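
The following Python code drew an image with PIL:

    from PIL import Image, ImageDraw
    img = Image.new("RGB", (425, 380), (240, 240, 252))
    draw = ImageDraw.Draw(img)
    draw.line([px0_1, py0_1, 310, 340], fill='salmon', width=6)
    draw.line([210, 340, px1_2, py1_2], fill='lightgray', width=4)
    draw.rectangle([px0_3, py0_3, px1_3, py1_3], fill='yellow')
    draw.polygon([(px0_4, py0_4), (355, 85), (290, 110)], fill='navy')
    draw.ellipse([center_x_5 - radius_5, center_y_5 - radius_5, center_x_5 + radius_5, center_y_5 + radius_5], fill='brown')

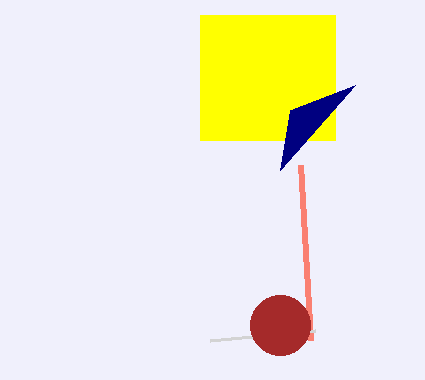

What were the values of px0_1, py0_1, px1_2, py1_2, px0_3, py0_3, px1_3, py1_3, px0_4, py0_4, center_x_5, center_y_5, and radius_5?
px0_1 = 300, py0_1 = 165, px1_2 = 315, py1_2 = 330, px0_3 = 200, py0_3 = 15, px1_3 = 335, py1_3 = 140, px0_4 = 280, py0_4 = 170, center_x_5 = 280, center_y_5 = 325, radius_5 = 30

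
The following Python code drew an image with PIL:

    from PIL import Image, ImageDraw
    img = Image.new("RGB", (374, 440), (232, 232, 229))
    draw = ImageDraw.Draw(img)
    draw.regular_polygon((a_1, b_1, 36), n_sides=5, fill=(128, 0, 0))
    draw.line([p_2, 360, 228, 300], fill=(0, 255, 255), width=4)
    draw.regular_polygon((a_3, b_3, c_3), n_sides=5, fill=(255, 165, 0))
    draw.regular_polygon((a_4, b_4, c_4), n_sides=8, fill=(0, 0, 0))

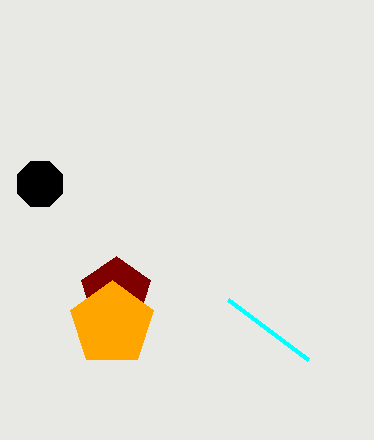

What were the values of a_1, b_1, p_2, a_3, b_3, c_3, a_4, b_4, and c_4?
a_1 = 116; b_1 = 292; p_2 = 308; a_3 = 112; b_3 = 324; c_3 = 44; a_4 = 40; b_4 = 184; c_4 = 24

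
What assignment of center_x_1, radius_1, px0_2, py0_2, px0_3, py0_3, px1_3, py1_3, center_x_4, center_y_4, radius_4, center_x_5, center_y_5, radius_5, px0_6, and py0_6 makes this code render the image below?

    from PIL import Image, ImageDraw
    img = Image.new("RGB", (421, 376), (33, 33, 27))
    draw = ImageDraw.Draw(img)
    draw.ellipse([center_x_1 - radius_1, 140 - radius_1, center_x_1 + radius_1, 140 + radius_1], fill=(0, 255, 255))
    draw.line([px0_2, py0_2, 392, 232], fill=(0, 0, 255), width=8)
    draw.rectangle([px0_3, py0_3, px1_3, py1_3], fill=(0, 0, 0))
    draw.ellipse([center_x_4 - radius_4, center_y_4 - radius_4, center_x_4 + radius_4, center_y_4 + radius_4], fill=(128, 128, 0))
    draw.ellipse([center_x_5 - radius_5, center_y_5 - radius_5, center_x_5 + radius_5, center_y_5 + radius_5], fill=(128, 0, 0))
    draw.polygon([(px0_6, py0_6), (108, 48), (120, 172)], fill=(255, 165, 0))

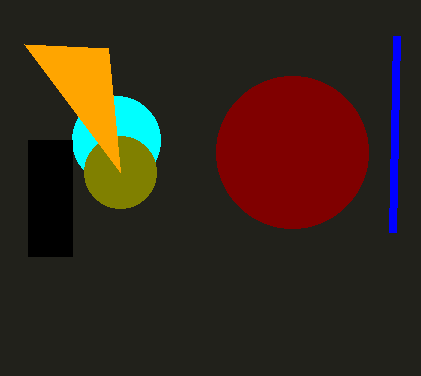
center_x_1 = 116, radius_1 = 44, px0_2 = 396, py0_2 = 36, px0_3 = 28, py0_3 = 140, px1_3 = 72, py1_3 = 256, center_x_4 = 120, center_y_4 = 172, radius_4 = 36, center_x_5 = 292, center_y_5 = 152, radius_5 = 76, px0_6 = 24, py0_6 = 44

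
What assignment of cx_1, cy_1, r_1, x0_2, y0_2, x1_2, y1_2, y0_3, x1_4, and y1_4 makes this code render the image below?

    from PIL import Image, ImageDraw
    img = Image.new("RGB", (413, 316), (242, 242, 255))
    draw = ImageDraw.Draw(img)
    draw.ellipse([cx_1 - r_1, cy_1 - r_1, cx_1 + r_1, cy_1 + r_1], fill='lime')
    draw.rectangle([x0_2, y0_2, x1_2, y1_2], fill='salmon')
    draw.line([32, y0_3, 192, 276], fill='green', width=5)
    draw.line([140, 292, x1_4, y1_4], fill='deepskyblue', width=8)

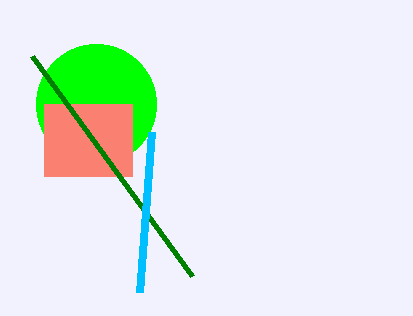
cx_1 = 96
cy_1 = 104
r_1 = 60
x0_2 = 44
y0_2 = 104
x1_2 = 132
y1_2 = 176
y0_3 = 56
x1_4 = 152
y1_4 = 132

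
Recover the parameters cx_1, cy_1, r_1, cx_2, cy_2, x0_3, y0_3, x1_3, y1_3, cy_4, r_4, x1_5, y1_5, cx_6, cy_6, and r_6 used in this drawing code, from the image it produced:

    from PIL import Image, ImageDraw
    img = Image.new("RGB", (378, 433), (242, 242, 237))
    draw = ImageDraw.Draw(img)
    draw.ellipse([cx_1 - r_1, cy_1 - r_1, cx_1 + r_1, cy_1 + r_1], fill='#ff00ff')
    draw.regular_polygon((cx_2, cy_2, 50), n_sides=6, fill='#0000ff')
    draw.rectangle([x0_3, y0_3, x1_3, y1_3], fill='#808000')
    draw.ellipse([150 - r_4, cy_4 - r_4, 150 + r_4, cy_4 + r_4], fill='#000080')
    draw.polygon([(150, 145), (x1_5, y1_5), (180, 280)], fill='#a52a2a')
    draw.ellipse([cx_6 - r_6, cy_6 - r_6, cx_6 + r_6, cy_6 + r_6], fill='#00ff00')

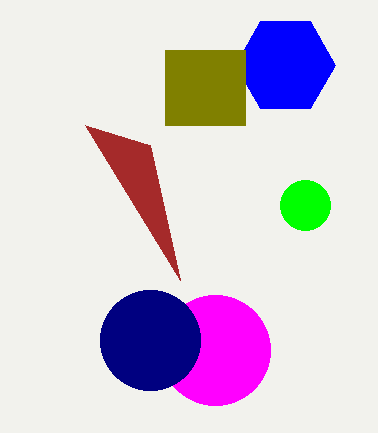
cx_1 = 215; cy_1 = 350; r_1 = 55; cx_2 = 285; cy_2 = 65; x0_3 = 165; y0_3 = 50; x1_3 = 245; y1_3 = 125; cy_4 = 340; r_4 = 50; x1_5 = 85; y1_5 = 125; cx_6 = 305; cy_6 = 205; r_6 = 25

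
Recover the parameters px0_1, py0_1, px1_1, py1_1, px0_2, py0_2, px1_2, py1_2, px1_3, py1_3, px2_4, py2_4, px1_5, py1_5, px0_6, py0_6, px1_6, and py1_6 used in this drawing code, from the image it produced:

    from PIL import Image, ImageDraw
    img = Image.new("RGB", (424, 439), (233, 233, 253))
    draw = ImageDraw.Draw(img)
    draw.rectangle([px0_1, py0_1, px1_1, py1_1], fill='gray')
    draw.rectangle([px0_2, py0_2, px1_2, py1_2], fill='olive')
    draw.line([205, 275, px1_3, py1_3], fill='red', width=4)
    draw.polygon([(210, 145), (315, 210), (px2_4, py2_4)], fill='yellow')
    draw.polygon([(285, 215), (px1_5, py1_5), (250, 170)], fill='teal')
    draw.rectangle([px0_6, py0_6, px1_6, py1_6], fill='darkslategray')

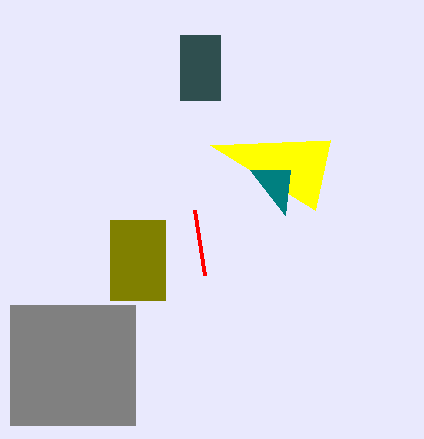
px0_1 = 10, py0_1 = 305, px1_1 = 135, py1_1 = 425, px0_2 = 110, py0_2 = 220, px1_2 = 165, py1_2 = 300, px1_3 = 195, py1_3 = 210, px2_4 = 330, py2_4 = 140, px1_5 = 290, py1_5 = 170, px0_6 = 180, py0_6 = 35, px1_6 = 220, py1_6 = 100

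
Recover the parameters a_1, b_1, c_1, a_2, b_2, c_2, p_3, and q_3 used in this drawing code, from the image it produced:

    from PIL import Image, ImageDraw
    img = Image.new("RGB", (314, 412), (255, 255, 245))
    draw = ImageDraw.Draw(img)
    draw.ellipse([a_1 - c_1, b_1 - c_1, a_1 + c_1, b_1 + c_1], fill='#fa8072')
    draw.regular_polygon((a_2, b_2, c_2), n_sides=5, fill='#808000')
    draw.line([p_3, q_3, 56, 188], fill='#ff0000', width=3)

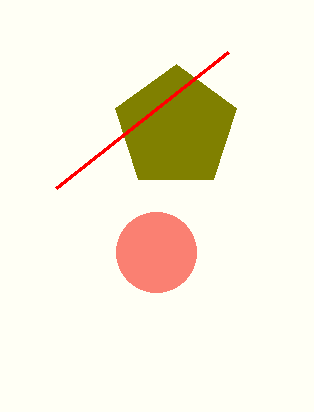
a_1 = 156, b_1 = 252, c_1 = 40, a_2 = 176, b_2 = 128, c_2 = 64, p_3 = 228, q_3 = 52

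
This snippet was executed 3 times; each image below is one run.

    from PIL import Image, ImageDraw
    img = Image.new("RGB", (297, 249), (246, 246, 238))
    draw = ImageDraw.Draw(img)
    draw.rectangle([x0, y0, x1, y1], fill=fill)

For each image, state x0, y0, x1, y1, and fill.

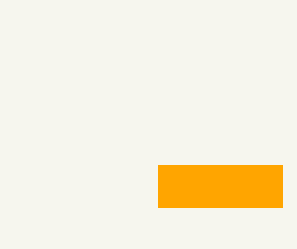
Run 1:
x0 = 158; y0 = 165; x1 = 282; y1 = 207; fill = 'orange'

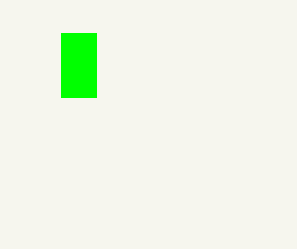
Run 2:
x0 = 61; y0 = 33; x1 = 96; y1 = 97; fill = 'lime'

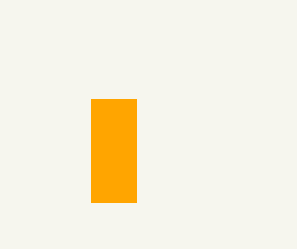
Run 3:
x0 = 91; y0 = 99; x1 = 136; y1 = 202; fill = 'orange'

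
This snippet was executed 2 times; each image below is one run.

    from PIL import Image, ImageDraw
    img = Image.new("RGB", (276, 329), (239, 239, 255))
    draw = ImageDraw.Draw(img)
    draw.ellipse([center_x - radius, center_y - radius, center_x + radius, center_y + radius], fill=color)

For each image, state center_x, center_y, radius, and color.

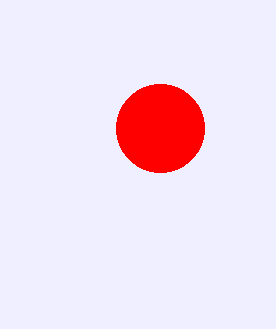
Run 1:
center_x = 160
center_y = 128
radius = 44
color = 'red'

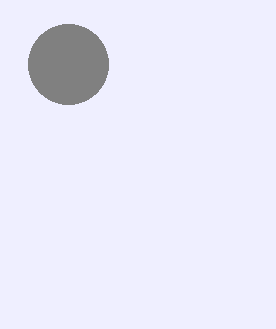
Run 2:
center_x = 68, center_y = 64, radius = 40, color = 'gray'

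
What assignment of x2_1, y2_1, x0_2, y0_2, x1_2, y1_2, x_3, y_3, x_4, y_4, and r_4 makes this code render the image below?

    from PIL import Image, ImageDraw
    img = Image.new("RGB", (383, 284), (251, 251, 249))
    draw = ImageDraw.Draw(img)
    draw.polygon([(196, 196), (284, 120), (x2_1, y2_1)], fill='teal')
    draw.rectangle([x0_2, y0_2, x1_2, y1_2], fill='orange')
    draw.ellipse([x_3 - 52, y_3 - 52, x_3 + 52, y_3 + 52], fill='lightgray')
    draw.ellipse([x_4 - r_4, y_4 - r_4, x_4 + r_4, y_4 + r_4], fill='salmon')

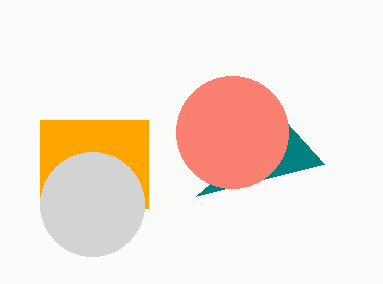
x2_1 = 324; y2_1 = 164; x0_2 = 40; y0_2 = 120; x1_2 = 148; y1_2 = 208; x_3 = 92; y_3 = 204; x_4 = 232; y_4 = 132; r_4 = 56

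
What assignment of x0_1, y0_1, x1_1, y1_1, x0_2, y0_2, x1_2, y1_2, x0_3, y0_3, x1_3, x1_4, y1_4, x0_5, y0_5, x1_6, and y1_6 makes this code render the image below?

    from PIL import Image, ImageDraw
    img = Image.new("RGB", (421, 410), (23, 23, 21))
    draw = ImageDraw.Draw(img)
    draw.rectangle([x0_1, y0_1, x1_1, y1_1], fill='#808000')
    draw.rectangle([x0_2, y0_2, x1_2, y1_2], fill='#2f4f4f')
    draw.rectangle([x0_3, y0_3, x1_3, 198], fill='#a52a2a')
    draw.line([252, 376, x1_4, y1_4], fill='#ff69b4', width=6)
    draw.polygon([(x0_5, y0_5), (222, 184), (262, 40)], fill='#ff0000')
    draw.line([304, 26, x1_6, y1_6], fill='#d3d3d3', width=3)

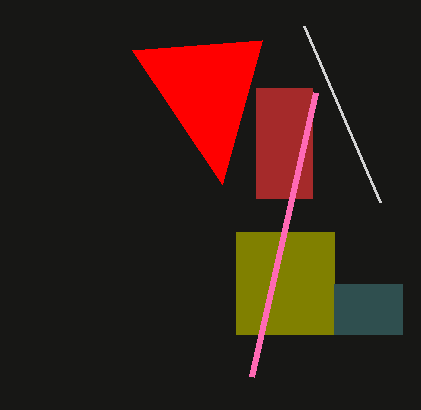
x0_1 = 236
y0_1 = 232
x1_1 = 334
y1_1 = 334
x0_2 = 334
y0_2 = 284
x1_2 = 402
y1_2 = 334
x0_3 = 256
y0_3 = 88
x1_3 = 312
x1_4 = 316
y1_4 = 92
x0_5 = 132
y0_5 = 50
x1_6 = 380
y1_6 = 202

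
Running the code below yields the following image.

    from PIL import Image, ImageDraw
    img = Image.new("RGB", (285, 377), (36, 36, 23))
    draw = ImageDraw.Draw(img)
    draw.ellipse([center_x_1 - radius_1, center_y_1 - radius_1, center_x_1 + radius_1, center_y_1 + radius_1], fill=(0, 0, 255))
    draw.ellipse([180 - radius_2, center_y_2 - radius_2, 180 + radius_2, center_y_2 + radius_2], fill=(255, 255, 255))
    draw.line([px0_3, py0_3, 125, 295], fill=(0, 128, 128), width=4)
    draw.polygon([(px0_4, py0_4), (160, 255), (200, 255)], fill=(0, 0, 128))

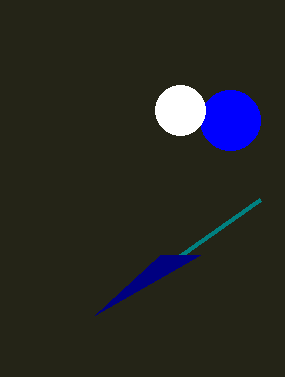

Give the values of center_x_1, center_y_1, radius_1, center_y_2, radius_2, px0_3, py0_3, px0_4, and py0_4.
center_x_1 = 230; center_y_1 = 120; radius_1 = 30; center_y_2 = 110; radius_2 = 25; px0_3 = 260; py0_3 = 200; px0_4 = 95; py0_4 = 315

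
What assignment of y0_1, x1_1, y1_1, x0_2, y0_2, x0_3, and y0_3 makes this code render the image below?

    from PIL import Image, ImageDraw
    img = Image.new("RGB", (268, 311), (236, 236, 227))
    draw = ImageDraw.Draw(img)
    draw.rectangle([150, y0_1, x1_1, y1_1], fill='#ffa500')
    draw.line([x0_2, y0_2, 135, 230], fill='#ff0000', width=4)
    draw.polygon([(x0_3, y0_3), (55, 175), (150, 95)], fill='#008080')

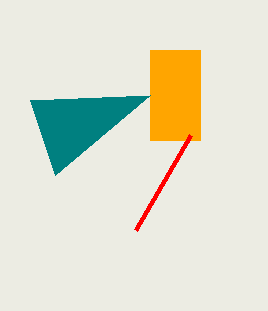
y0_1 = 50
x1_1 = 200
y1_1 = 140
x0_2 = 190
y0_2 = 135
x0_3 = 30
y0_3 = 100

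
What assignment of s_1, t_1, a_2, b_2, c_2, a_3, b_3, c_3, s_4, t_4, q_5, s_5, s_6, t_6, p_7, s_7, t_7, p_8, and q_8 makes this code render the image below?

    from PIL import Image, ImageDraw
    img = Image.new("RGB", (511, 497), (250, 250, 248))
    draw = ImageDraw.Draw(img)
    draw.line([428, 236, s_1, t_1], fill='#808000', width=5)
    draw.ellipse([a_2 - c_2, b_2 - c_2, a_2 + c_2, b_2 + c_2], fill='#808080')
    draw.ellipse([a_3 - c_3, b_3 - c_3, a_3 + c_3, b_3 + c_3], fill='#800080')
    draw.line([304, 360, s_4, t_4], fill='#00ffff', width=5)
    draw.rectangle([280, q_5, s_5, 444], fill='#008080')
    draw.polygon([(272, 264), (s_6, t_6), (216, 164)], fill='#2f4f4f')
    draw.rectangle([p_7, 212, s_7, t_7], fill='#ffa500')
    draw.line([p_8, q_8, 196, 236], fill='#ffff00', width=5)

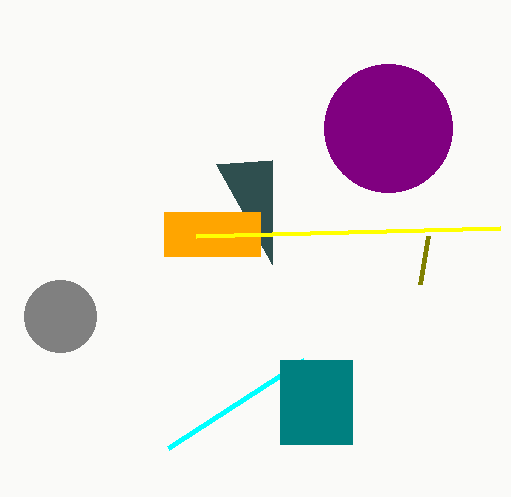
s_1 = 420, t_1 = 284, a_2 = 60, b_2 = 316, c_2 = 36, a_3 = 388, b_3 = 128, c_3 = 64, s_4 = 168, t_4 = 448, q_5 = 360, s_5 = 352, s_6 = 272, t_6 = 160, p_7 = 164, s_7 = 260, t_7 = 256, p_8 = 500, q_8 = 228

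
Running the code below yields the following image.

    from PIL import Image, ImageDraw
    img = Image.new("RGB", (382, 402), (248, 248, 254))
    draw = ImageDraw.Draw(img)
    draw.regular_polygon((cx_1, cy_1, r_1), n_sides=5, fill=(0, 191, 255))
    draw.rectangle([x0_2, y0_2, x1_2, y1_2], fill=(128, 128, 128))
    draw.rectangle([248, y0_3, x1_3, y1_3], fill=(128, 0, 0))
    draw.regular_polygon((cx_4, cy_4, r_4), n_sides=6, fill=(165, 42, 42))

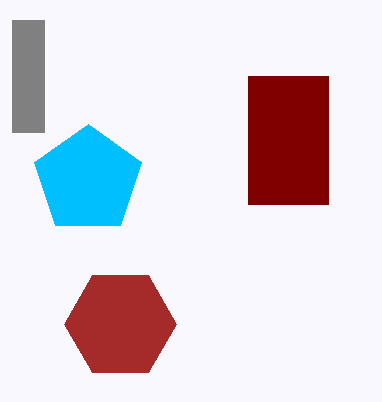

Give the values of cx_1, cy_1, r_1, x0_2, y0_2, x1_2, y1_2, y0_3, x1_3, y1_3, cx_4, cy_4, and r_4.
cx_1 = 88; cy_1 = 180; r_1 = 56; x0_2 = 12; y0_2 = 20; x1_2 = 44; y1_2 = 132; y0_3 = 76; x1_3 = 328; y1_3 = 204; cx_4 = 120; cy_4 = 324; r_4 = 56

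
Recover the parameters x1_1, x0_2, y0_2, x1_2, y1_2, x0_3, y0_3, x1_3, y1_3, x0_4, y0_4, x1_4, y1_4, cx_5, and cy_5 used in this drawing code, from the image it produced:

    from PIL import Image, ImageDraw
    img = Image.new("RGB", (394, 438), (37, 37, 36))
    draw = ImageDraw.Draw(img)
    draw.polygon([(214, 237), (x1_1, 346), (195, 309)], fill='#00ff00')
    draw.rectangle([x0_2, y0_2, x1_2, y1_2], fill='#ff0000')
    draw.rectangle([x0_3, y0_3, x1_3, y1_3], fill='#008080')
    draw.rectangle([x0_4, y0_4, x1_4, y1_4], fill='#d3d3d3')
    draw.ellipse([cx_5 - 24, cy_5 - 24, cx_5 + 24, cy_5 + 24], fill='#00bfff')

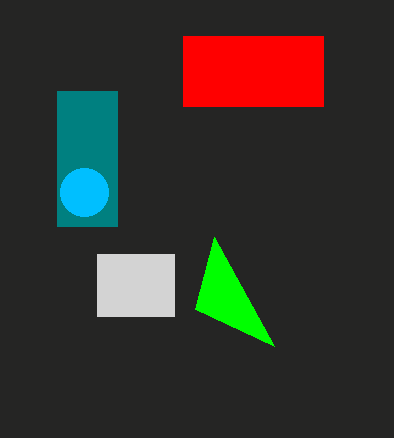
x1_1 = 274, x0_2 = 183, y0_2 = 36, x1_2 = 323, y1_2 = 106, x0_3 = 57, y0_3 = 91, x1_3 = 117, y1_3 = 226, x0_4 = 97, y0_4 = 254, x1_4 = 174, y1_4 = 316, cx_5 = 84, cy_5 = 192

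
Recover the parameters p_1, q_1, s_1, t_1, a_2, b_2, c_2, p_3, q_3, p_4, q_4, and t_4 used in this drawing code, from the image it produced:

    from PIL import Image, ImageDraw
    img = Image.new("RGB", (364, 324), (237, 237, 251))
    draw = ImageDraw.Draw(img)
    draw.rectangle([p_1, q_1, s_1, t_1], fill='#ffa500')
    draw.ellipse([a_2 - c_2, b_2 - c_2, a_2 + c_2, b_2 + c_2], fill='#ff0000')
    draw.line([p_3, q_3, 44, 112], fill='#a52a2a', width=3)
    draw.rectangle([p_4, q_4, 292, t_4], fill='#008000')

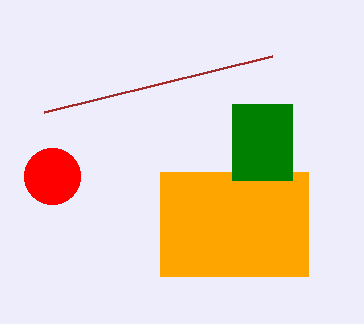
p_1 = 160; q_1 = 172; s_1 = 308; t_1 = 276; a_2 = 52; b_2 = 176; c_2 = 28; p_3 = 272; q_3 = 56; p_4 = 232; q_4 = 104; t_4 = 180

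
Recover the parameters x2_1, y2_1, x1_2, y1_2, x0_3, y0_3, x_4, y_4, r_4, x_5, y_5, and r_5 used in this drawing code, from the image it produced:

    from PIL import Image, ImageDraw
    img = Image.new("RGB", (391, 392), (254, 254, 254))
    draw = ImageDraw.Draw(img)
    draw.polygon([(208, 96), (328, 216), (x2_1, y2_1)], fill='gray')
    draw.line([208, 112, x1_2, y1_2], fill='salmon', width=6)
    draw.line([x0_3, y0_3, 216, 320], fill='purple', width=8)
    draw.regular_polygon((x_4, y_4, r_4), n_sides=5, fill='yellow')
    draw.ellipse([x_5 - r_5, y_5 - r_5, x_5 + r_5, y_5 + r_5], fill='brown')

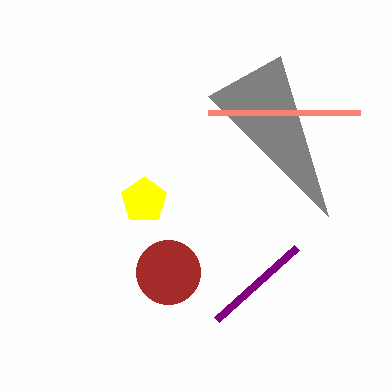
x2_1 = 280
y2_1 = 56
x1_2 = 360
y1_2 = 112
x0_3 = 296
y0_3 = 248
x_4 = 144
y_4 = 200
r_4 = 24
x_5 = 168
y_5 = 272
r_5 = 32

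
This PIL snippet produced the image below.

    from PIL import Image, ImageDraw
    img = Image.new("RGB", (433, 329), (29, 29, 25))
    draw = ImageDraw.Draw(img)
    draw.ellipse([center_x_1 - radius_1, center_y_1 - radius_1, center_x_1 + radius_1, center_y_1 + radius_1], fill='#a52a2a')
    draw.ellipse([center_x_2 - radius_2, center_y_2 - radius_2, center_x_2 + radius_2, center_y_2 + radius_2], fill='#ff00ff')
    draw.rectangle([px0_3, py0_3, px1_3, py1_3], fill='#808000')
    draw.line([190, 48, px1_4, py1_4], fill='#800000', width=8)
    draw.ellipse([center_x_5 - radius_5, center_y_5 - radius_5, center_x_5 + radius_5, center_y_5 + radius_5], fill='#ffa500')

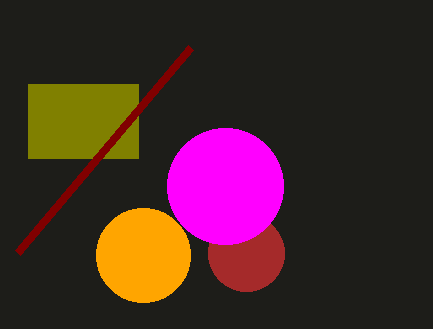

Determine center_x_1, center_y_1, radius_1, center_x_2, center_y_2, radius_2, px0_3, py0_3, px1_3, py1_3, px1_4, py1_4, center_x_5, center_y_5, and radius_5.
center_x_1 = 246; center_y_1 = 253; radius_1 = 38; center_x_2 = 225; center_y_2 = 186; radius_2 = 58; px0_3 = 28; py0_3 = 84; px1_3 = 138; py1_3 = 158; px1_4 = 17; py1_4 = 253; center_x_5 = 143; center_y_5 = 255; radius_5 = 47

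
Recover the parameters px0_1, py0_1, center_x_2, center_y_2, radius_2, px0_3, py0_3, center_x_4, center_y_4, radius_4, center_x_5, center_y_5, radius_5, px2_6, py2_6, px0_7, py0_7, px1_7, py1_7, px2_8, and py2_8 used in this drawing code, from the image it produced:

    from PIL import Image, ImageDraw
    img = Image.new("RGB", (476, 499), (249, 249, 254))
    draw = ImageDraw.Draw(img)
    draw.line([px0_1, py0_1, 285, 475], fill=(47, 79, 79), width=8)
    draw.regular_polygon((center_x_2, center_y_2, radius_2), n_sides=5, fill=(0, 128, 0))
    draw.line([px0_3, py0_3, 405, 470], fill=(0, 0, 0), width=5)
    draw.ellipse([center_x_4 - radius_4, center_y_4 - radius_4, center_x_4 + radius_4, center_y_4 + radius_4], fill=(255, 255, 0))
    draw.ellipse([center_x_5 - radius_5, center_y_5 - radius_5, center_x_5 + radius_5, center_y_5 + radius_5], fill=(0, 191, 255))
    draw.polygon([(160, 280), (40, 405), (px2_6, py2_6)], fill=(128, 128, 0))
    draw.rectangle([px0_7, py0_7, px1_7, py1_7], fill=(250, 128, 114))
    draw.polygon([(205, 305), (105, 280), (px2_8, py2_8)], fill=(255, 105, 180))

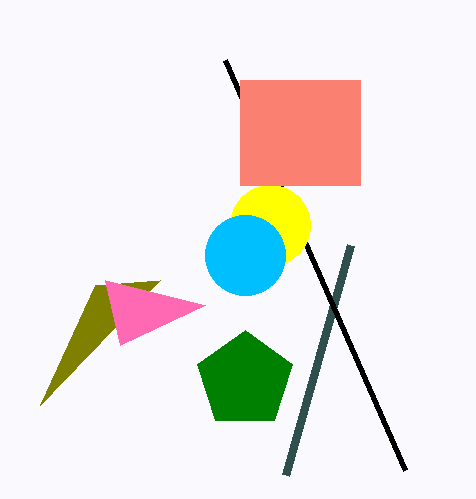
px0_1 = 350
py0_1 = 245
center_x_2 = 245
center_y_2 = 380
radius_2 = 50
px0_3 = 225
py0_3 = 60
center_x_4 = 270
center_y_4 = 225
radius_4 = 40
center_x_5 = 245
center_y_5 = 255
radius_5 = 40
px2_6 = 95
py2_6 = 285
px0_7 = 240
py0_7 = 80
px1_7 = 360
py1_7 = 185
px2_8 = 120
py2_8 = 345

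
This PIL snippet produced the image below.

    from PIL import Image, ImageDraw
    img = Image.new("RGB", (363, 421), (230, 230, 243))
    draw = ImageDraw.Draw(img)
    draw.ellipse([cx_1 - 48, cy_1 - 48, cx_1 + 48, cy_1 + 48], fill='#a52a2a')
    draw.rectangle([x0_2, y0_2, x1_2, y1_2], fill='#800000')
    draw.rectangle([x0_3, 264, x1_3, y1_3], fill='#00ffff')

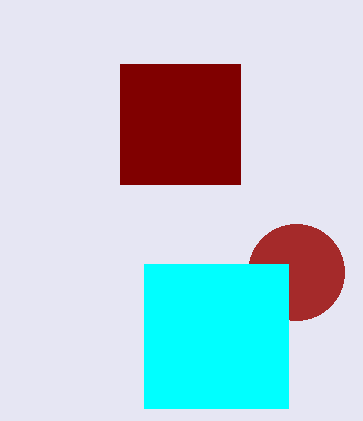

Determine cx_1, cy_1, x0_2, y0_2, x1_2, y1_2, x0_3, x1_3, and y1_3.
cx_1 = 296; cy_1 = 272; x0_2 = 120; y0_2 = 64; x1_2 = 240; y1_2 = 184; x0_3 = 144; x1_3 = 288; y1_3 = 408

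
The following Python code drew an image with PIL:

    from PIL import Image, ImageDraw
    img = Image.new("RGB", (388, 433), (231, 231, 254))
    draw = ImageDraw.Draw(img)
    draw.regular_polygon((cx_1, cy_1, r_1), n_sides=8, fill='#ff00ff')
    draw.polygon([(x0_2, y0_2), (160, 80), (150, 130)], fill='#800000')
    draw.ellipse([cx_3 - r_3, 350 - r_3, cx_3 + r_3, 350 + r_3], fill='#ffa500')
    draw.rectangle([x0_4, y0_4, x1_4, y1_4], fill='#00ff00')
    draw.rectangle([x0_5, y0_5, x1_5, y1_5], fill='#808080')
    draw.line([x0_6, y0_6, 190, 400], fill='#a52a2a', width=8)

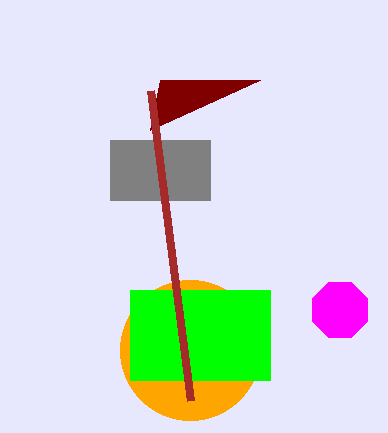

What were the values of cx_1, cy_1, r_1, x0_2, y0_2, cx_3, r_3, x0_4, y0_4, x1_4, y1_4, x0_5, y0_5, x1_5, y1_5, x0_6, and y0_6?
cx_1 = 340
cy_1 = 310
r_1 = 30
x0_2 = 260
y0_2 = 80
cx_3 = 190
r_3 = 70
x0_4 = 130
y0_4 = 290
x1_4 = 270
y1_4 = 380
x0_5 = 110
y0_5 = 140
x1_5 = 210
y1_5 = 200
x0_6 = 150
y0_6 = 90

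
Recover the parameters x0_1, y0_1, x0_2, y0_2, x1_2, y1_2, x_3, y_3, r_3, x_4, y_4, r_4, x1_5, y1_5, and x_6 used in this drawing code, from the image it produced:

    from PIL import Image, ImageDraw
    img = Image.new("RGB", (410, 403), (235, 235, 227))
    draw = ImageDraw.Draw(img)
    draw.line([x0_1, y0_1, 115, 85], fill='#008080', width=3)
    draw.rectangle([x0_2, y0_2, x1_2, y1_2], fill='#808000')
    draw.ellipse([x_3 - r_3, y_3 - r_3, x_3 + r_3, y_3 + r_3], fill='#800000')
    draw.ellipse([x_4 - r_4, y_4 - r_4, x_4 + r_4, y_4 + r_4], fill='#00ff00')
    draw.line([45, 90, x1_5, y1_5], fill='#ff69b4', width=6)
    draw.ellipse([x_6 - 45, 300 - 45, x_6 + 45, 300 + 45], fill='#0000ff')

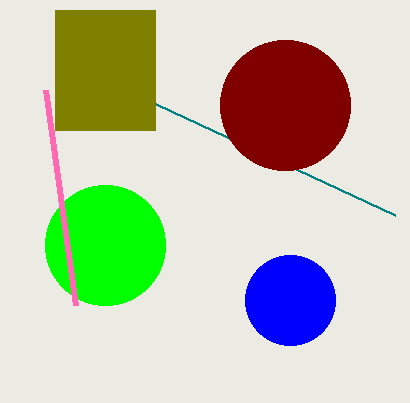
x0_1 = 395, y0_1 = 215, x0_2 = 55, y0_2 = 10, x1_2 = 155, y1_2 = 130, x_3 = 285, y_3 = 105, r_3 = 65, x_4 = 105, y_4 = 245, r_4 = 60, x1_5 = 75, y1_5 = 305, x_6 = 290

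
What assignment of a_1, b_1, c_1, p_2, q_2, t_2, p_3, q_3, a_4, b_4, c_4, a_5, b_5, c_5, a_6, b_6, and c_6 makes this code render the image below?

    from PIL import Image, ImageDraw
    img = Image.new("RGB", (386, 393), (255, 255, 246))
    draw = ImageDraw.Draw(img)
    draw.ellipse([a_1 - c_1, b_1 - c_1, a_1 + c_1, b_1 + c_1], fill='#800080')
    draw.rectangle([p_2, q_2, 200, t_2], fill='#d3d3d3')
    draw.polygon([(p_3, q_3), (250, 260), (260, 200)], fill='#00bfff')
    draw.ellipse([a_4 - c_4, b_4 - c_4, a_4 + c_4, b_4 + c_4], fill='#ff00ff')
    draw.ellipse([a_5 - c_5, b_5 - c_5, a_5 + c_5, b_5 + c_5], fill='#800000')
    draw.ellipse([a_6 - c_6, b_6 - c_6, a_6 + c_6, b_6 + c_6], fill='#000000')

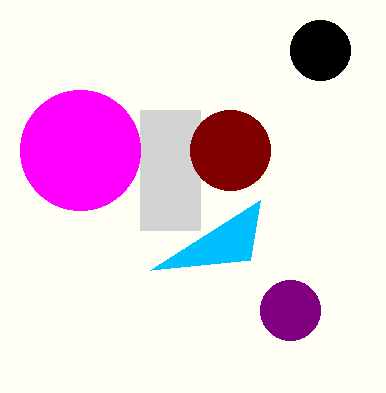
a_1 = 290; b_1 = 310; c_1 = 30; p_2 = 140; q_2 = 110; t_2 = 230; p_3 = 150; q_3 = 270; a_4 = 80; b_4 = 150; c_4 = 60; a_5 = 230; b_5 = 150; c_5 = 40; a_6 = 320; b_6 = 50; c_6 = 30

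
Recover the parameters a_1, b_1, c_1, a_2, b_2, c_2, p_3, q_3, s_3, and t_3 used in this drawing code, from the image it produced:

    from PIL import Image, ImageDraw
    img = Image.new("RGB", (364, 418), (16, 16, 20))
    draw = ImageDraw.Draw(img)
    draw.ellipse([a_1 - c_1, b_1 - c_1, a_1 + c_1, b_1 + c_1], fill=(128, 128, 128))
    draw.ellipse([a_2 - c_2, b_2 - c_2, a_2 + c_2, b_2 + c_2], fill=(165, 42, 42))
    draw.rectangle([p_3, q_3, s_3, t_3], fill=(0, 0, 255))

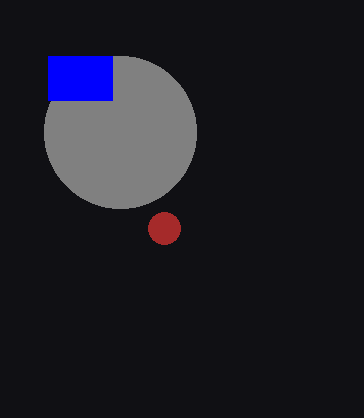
a_1 = 120, b_1 = 132, c_1 = 76, a_2 = 164, b_2 = 228, c_2 = 16, p_3 = 48, q_3 = 56, s_3 = 112, t_3 = 100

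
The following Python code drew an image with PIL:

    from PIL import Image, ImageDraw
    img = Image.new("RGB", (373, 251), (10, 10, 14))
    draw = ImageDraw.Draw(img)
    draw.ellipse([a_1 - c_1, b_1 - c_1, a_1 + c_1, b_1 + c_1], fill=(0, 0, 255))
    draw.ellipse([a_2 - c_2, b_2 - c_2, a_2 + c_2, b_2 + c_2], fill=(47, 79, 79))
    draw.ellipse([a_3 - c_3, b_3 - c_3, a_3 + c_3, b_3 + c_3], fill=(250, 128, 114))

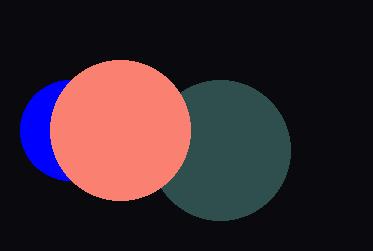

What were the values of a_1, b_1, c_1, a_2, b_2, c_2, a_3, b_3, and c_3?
a_1 = 70; b_1 = 130; c_1 = 50; a_2 = 220; b_2 = 150; c_2 = 70; a_3 = 120; b_3 = 130; c_3 = 70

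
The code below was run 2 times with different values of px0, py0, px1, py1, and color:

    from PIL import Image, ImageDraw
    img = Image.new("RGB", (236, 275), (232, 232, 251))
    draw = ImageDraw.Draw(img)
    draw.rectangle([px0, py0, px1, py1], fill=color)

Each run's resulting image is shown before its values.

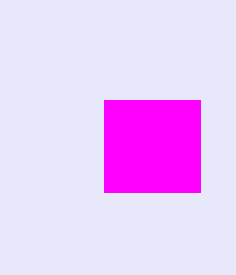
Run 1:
px0 = 104; py0 = 100; px1 = 200; py1 = 192; color = 'magenta'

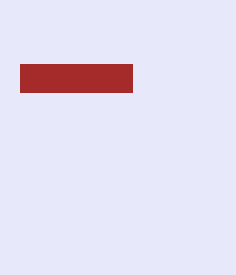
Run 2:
px0 = 20, py0 = 64, px1 = 132, py1 = 92, color = 'brown'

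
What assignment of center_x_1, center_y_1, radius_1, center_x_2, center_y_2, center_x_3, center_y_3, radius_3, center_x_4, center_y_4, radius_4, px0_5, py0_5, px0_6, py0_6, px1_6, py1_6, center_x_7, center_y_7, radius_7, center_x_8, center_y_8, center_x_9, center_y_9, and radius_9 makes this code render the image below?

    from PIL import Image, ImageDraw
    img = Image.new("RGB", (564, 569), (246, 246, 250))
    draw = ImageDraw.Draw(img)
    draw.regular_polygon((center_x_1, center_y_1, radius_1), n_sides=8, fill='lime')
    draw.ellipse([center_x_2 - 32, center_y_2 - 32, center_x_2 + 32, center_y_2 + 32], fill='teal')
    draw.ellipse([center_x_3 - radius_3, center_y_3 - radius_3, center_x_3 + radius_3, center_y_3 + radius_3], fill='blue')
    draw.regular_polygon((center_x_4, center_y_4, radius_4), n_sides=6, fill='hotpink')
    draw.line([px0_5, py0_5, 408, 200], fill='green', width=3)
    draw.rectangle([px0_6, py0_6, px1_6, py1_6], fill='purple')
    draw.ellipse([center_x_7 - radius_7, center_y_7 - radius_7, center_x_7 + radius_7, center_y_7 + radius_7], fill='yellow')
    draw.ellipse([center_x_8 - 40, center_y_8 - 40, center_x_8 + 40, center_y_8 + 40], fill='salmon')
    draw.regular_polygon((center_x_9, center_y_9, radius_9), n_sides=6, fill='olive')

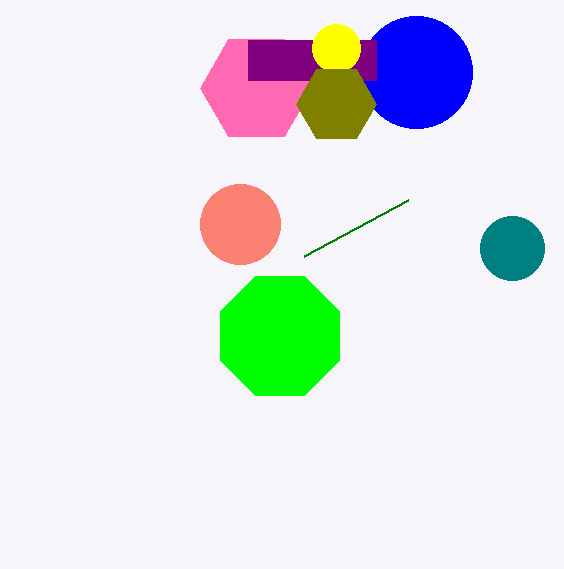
center_x_1 = 280
center_y_1 = 336
radius_1 = 64
center_x_2 = 512
center_y_2 = 248
center_x_3 = 416
center_y_3 = 72
radius_3 = 56
center_x_4 = 256
center_y_4 = 88
radius_4 = 56
px0_5 = 304
py0_5 = 256
px0_6 = 248
py0_6 = 40
px1_6 = 376
py1_6 = 80
center_x_7 = 336
center_y_7 = 48
radius_7 = 24
center_x_8 = 240
center_y_8 = 224
center_x_9 = 336
center_y_9 = 104
radius_9 = 40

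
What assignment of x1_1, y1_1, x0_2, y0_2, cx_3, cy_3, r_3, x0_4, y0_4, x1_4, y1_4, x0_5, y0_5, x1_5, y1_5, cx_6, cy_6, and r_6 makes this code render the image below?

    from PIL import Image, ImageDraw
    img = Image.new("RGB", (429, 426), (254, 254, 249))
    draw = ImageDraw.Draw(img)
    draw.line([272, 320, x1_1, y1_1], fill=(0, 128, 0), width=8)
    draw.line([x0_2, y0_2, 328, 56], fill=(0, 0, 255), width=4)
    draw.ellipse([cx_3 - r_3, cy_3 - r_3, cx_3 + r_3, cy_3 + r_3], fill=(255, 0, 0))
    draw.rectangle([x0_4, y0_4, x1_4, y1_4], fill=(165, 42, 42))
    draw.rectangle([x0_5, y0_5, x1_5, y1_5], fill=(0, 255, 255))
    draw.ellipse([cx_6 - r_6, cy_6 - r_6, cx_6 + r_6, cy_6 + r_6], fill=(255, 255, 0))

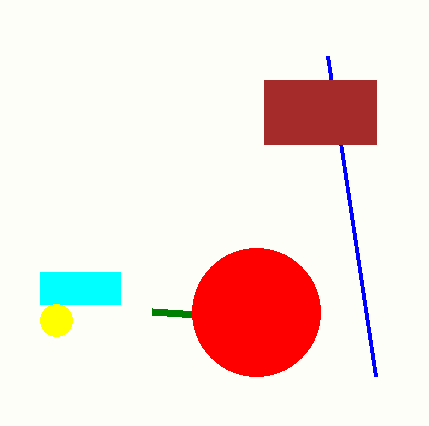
x1_1 = 152; y1_1 = 312; x0_2 = 376; y0_2 = 376; cx_3 = 256; cy_3 = 312; r_3 = 64; x0_4 = 264; y0_4 = 80; x1_4 = 376; y1_4 = 144; x0_5 = 40; y0_5 = 272; x1_5 = 120; y1_5 = 304; cx_6 = 56; cy_6 = 320; r_6 = 16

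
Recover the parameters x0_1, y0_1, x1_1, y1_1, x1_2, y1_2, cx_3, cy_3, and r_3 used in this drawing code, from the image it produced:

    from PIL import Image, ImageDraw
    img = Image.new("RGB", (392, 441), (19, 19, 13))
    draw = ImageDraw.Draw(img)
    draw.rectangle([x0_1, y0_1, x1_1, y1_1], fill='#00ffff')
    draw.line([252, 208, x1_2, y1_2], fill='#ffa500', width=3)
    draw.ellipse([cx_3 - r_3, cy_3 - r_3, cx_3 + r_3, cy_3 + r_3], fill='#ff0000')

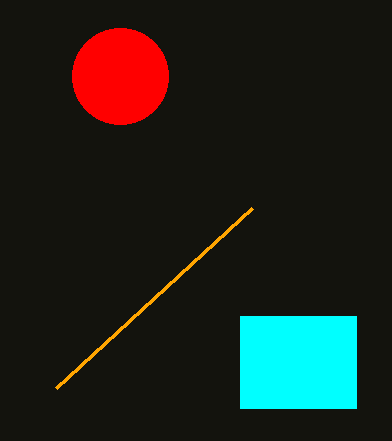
x0_1 = 240; y0_1 = 316; x1_1 = 356; y1_1 = 408; x1_2 = 56; y1_2 = 388; cx_3 = 120; cy_3 = 76; r_3 = 48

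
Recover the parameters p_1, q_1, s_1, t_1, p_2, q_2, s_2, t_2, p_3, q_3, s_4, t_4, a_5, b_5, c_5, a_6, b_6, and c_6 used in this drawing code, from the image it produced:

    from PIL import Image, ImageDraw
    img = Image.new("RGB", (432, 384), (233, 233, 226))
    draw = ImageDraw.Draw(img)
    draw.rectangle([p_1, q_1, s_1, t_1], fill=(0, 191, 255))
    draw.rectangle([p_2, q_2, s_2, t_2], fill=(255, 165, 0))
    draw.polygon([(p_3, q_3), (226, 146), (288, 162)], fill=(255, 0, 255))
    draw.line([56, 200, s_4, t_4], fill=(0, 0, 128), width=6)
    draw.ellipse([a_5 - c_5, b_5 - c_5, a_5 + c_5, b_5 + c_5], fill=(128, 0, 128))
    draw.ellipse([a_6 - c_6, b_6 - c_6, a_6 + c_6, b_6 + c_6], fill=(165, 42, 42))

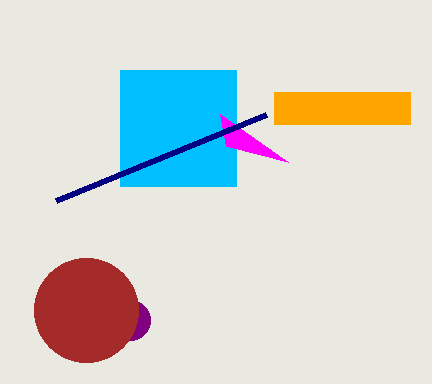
p_1 = 120
q_1 = 70
s_1 = 236
t_1 = 186
p_2 = 274
q_2 = 92
s_2 = 410
t_2 = 124
p_3 = 220
q_3 = 114
s_4 = 266
t_4 = 114
a_5 = 130
b_5 = 320
c_5 = 20
a_6 = 86
b_6 = 310
c_6 = 52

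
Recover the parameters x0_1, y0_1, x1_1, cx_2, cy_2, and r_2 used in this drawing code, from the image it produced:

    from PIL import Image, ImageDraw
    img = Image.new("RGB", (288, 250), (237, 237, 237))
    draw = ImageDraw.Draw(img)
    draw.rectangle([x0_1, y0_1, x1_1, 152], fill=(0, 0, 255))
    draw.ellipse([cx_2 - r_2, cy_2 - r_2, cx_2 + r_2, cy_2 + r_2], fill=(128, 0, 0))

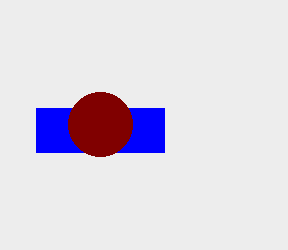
x0_1 = 36, y0_1 = 108, x1_1 = 164, cx_2 = 100, cy_2 = 124, r_2 = 32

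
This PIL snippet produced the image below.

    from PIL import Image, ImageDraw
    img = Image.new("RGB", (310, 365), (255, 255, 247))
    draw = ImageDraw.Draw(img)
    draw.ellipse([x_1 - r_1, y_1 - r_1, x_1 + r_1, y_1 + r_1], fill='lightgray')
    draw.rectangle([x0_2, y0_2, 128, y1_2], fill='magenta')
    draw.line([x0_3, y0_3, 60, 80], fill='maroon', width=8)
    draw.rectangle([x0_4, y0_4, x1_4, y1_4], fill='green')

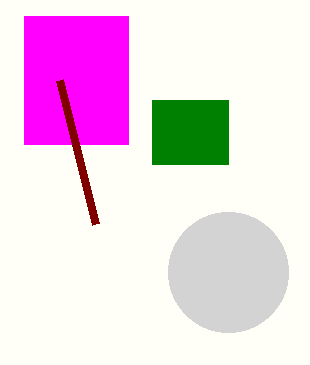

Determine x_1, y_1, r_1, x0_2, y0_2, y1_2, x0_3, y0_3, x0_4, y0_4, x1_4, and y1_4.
x_1 = 228, y_1 = 272, r_1 = 60, x0_2 = 24, y0_2 = 16, y1_2 = 144, x0_3 = 96, y0_3 = 224, x0_4 = 152, y0_4 = 100, x1_4 = 228, y1_4 = 164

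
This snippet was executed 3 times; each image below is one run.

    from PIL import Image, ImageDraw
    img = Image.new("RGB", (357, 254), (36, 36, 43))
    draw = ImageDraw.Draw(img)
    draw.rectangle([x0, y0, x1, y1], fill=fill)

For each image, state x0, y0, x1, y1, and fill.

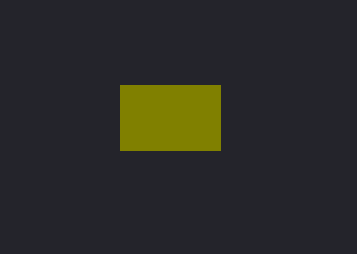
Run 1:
x0 = 120, y0 = 85, x1 = 220, y1 = 150, fill = 'olive'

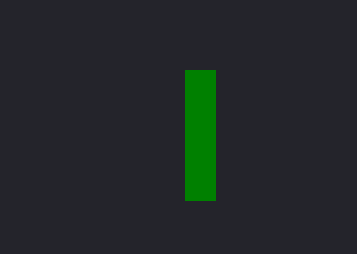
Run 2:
x0 = 185
y0 = 70
x1 = 215
y1 = 200
fill = 'green'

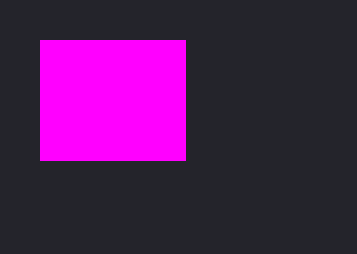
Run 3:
x0 = 40; y0 = 40; x1 = 185; y1 = 160; fill = 'magenta'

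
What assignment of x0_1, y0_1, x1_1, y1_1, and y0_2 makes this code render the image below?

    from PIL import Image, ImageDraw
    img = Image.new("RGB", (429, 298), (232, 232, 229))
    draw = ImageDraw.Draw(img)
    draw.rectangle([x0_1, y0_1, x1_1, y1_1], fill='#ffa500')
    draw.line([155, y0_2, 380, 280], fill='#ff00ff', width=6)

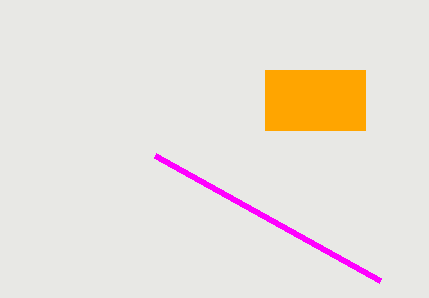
x0_1 = 265, y0_1 = 70, x1_1 = 365, y1_1 = 130, y0_2 = 155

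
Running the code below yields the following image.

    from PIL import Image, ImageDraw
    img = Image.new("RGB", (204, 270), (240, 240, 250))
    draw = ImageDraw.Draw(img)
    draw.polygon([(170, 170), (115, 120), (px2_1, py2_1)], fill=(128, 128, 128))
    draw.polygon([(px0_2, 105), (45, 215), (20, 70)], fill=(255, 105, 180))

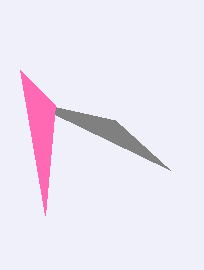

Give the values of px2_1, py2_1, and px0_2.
px2_1 = 25, py2_1 = 100, px0_2 = 55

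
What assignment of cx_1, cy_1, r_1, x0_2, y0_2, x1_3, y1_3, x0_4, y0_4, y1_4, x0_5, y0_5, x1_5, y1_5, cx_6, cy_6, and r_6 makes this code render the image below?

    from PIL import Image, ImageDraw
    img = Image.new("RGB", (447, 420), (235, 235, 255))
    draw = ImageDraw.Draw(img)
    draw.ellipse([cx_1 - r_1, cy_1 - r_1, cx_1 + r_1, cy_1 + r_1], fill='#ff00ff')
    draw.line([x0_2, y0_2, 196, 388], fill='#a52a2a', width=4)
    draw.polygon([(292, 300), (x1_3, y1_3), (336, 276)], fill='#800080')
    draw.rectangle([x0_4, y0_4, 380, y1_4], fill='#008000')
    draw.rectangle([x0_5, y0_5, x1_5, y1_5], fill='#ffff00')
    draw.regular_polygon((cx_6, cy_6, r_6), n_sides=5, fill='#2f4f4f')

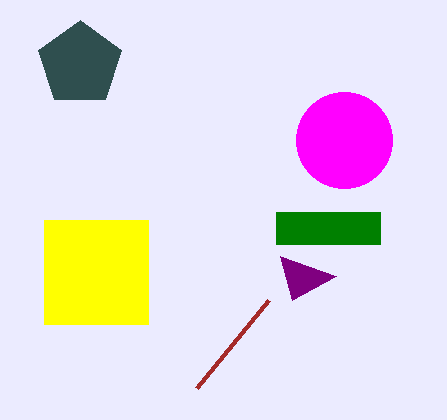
cx_1 = 344
cy_1 = 140
r_1 = 48
x0_2 = 268
y0_2 = 300
x1_3 = 280
y1_3 = 256
x0_4 = 276
y0_4 = 212
y1_4 = 244
x0_5 = 44
y0_5 = 220
x1_5 = 148
y1_5 = 324
cx_6 = 80
cy_6 = 64
r_6 = 44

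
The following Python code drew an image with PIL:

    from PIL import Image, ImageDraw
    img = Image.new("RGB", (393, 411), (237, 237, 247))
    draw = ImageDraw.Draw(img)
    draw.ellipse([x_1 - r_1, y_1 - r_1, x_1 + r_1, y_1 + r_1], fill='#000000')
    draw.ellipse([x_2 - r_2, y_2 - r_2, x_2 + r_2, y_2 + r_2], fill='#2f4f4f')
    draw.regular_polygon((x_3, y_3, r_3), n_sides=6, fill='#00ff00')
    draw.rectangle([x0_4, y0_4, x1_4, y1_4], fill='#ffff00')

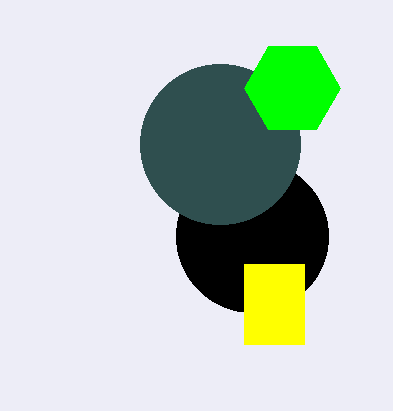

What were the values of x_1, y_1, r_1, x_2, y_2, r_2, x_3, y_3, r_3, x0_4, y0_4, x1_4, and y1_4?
x_1 = 252; y_1 = 236; r_1 = 76; x_2 = 220; y_2 = 144; r_2 = 80; x_3 = 292; y_3 = 88; r_3 = 48; x0_4 = 244; y0_4 = 264; x1_4 = 304; y1_4 = 344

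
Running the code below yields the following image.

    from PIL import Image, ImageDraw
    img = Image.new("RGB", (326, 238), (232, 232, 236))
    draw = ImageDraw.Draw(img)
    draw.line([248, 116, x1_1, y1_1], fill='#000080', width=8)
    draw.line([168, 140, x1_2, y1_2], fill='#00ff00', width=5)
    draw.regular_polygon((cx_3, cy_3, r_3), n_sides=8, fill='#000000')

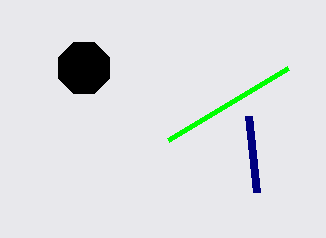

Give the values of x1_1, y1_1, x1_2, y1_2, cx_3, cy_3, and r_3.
x1_1 = 256; y1_1 = 192; x1_2 = 288; y1_2 = 68; cx_3 = 84; cy_3 = 68; r_3 = 28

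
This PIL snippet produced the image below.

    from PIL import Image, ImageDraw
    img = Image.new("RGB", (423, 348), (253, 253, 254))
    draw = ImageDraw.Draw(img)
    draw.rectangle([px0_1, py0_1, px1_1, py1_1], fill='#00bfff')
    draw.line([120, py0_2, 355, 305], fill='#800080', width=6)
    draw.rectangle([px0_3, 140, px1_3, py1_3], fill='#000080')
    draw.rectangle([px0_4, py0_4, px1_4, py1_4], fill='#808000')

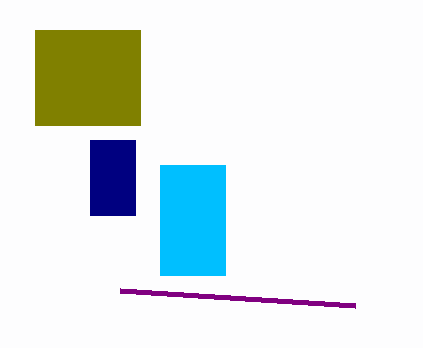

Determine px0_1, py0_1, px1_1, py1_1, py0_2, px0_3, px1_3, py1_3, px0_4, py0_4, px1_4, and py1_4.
px0_1 = 160
py0_1 = 165
px1_1 = 225
py1_1 = 275
py0_2 = 290
px0_3 = 90
px1_3 = 135
py1_3 = 215
px0_4 = 35
py0_4 = 30
px1_4 = 140
py1_4 = 125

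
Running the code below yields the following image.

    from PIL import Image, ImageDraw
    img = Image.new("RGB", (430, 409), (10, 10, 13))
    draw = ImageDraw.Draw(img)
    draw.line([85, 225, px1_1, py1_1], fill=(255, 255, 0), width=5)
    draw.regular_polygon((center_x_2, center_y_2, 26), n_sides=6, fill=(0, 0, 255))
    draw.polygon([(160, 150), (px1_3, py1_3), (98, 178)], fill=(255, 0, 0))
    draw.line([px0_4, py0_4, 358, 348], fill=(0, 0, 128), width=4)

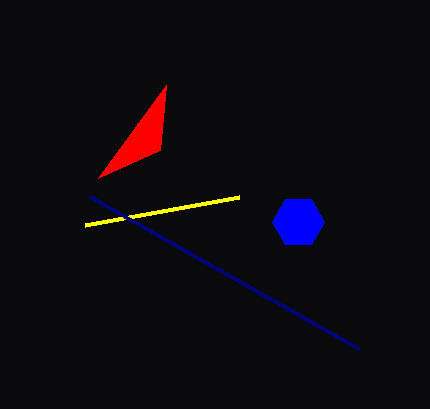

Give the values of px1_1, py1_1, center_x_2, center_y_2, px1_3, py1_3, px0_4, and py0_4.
px1_1 = 239
py1_1 = 197
center_x_2 = 298
center_y_2 = 222
px1_3 = 166
py1_3 = 85
px0_4 = 89
py0_4 = 196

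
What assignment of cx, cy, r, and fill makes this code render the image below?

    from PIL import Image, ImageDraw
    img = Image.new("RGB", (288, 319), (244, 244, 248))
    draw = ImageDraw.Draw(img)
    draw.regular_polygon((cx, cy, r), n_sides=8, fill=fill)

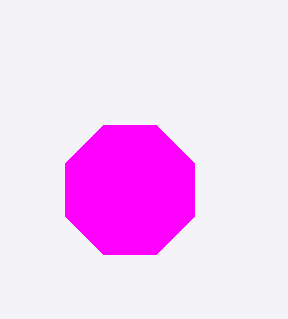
cx = 130, cy = 190, r = 70, fill = 'magenta'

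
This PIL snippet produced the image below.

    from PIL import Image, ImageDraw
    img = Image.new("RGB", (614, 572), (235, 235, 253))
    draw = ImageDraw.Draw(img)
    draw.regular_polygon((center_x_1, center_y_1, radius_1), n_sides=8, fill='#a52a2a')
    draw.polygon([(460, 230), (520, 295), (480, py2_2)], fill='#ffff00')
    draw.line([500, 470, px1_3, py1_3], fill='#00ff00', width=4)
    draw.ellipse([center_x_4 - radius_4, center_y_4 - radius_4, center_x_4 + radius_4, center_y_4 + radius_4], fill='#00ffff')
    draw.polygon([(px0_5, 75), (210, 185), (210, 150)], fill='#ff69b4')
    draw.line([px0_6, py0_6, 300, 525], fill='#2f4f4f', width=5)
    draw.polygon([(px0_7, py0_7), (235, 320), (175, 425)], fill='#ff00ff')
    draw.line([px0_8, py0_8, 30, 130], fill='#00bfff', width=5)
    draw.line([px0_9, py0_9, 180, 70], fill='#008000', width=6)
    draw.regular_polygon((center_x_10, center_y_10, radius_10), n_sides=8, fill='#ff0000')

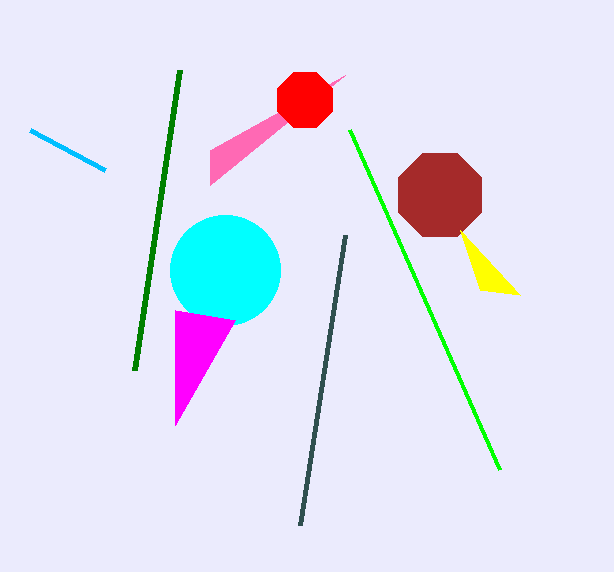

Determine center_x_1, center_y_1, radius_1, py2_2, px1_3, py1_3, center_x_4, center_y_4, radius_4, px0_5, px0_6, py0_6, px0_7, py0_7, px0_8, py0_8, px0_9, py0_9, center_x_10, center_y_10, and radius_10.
center_x_1 = 440
center_y_1 = 195
radius_1 = 45
py2_2 = 290
px1_3 = 350
py1_3 = 130
center_x_4 = 225
center_y_4 = 270
radius_4 = 55
px0_5 = 345
px0_6 = 345
py0_6 = 235
px0_7 = 175
py0_7 = 310
px0_8 = 105
py0_8 = 170
px0_9 = 135
py0_9 = 370
center_x_10 = 305
center_y_10 = 100
radius_10 = 30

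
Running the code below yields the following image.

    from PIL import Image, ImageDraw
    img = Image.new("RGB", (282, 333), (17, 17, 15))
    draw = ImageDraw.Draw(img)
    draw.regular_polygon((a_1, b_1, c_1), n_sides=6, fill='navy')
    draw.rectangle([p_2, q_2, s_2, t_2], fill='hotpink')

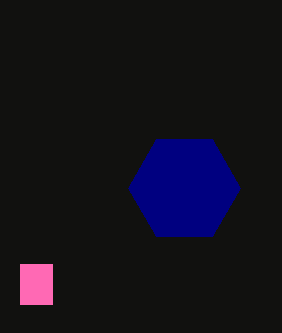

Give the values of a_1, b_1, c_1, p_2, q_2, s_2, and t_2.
a_1 = 184, b_1 = 188, c_1 = 56, p_2 = 20, q_2 = 264, s_2 = 52, t_2 = 304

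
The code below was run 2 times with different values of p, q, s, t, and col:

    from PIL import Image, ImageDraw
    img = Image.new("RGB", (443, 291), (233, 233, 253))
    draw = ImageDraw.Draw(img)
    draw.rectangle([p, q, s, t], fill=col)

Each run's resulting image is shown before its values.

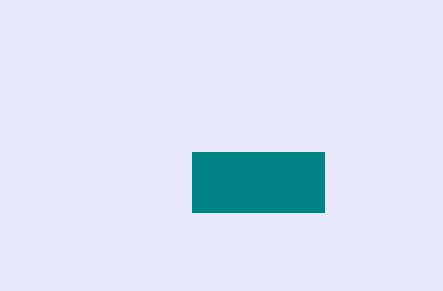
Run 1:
p = 192, q = 152, s = 324, t = 212, col = 'teal'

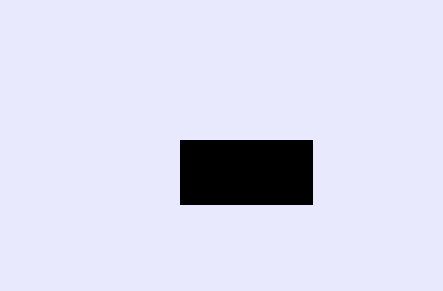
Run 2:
p = 180, q = 140, s = 312, t = 204, col = 'black'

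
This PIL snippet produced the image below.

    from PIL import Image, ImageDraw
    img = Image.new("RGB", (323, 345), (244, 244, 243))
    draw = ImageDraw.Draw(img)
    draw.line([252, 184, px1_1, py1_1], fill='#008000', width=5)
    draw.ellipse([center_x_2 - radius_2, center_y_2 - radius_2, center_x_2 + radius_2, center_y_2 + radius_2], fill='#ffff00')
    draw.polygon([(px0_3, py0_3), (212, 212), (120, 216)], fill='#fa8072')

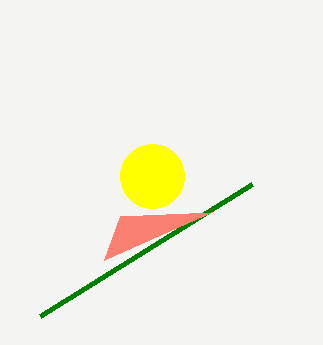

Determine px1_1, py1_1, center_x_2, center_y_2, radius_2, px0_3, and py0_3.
px1_1 = 40; py1_1 = 316; center_x_2 = 152; center_y_2 = 176; radius_2 = 32; px0_3 = 104; py0_3 = 260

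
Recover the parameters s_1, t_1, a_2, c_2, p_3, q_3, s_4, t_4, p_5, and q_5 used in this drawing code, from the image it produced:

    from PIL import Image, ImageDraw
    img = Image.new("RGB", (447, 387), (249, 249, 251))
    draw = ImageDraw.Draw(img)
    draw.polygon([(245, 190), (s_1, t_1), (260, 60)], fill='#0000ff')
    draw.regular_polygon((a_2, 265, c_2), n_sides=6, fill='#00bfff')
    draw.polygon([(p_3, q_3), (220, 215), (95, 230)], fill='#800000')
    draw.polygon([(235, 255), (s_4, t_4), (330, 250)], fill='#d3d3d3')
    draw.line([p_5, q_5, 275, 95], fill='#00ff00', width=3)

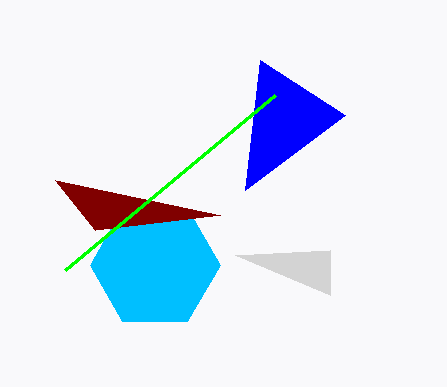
s_1 = 345
t_1 = 115
a_2 = 155
c_2 = 65
p_3 = 55
q_3 = 180
s_4 = 330
t_4 = 295
p_5 = 65
q_5 = 270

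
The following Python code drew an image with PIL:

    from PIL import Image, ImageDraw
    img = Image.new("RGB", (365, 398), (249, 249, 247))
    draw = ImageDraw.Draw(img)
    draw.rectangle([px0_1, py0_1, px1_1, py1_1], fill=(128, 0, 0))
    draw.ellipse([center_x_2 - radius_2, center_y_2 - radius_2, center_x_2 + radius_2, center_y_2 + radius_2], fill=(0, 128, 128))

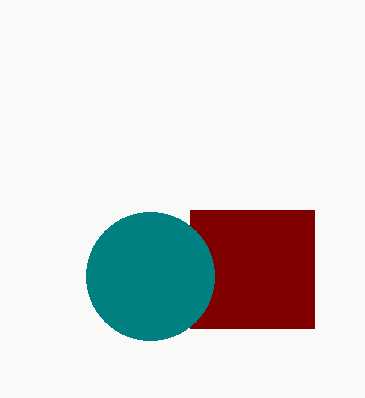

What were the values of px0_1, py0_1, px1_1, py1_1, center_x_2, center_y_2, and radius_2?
px0_1 = 190
py0_1 = 210
px1_1 = 314
py1_1 = 328
center_x_2 = 150
center_y_2 = 276
radius_2 = 64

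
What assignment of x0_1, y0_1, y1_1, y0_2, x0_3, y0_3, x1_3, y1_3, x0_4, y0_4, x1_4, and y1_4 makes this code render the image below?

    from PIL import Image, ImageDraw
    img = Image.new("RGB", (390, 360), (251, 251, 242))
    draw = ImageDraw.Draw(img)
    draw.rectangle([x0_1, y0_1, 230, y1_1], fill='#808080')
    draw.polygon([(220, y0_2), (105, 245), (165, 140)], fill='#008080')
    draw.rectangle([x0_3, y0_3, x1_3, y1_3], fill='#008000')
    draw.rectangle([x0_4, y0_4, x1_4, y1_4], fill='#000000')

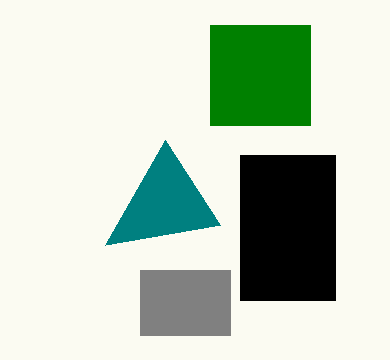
x0_1 = 140, y0_1 = 270, y1_1 = 335, y0_2 = 225, x0_3 = 210, y0_3 = 25, x1_3 = 310, y1_3 = 125, x0_4 = 240, y0_4 = 155, x1_4 = 335, y1_4 = 300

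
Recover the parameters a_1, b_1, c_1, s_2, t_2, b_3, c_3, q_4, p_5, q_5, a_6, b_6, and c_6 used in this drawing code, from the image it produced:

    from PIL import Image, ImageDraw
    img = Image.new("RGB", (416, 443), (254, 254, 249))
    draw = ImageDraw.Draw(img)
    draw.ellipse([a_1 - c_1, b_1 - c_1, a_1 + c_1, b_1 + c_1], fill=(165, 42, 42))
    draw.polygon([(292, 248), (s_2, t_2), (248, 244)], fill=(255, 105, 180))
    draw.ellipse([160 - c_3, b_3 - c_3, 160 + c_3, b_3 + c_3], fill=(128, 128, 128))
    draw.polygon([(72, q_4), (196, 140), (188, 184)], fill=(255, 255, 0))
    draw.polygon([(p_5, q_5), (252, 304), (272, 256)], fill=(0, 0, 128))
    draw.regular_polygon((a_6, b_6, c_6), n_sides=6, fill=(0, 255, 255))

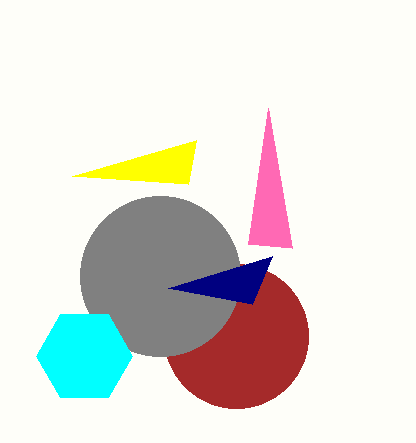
a_1 = 236; b_1 = 336; c_1 = 72; s_2 = 268; t_2 = 108; b_3 = 276; c_3 = 80; q_4 = 176; p_5 = 168; q_5 = 288; a_6 = 84; b_6 = 356; c_6 = 48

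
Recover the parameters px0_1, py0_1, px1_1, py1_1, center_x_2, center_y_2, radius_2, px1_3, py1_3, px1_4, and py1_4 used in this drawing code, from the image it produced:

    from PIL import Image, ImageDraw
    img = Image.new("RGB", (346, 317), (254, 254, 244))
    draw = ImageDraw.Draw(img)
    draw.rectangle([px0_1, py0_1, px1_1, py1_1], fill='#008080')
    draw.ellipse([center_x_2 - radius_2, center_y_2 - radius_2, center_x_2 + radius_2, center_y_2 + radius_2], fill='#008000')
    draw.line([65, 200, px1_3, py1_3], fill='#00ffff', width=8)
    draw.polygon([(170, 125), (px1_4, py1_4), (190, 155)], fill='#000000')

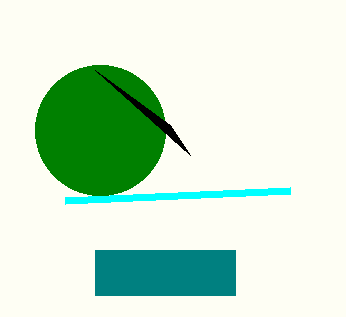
px0_1 = 95
py0_1 = 250
px1_1 = 235
py1_1 = 295
center_x_2 = 100
center_y_2 = 130
radius_2 = 65
px1_3 = 290
py1_3 = 190
px1_4 = 95
py1_4 = 70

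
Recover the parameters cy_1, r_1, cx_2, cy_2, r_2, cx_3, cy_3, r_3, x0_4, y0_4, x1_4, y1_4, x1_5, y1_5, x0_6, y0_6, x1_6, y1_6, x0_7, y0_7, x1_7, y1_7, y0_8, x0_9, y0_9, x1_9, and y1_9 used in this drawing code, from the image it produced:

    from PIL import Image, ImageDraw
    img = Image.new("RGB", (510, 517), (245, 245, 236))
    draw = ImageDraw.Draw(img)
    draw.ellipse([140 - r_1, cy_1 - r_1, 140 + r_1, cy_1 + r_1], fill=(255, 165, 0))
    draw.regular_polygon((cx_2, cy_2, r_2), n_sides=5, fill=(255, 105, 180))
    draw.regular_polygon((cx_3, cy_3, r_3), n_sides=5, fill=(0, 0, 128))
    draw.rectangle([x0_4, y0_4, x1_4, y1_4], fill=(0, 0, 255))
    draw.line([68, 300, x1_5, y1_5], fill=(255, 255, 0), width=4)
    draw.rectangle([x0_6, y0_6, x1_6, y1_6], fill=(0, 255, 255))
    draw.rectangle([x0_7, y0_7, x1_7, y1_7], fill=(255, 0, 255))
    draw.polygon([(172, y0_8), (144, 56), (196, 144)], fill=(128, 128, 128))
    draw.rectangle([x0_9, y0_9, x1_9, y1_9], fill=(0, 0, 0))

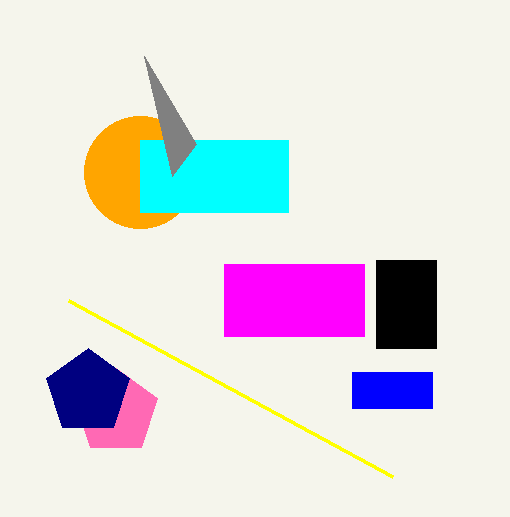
cy_1 = 172
r_1 = 56
cx_2 = 116
cy_2 = 412
r_2 = 44
cx_3 = 88
cy_3 = 392
r_3 = 44
x0_4 = 352
y0_4 = 372
x1_4 = 432
y1_4 = 408
x1_5 = 392
y1_5 = 476
x0_6 = 140
y0_6 = 140
x1_6 = 288
y1_6 = 212
x0_7 = 224
y0_7 = 264
x1_7 = 364
y1_7 = 336
y0_8 = 176
x0_9 = 376
y0_9 = 260
x1_9 = 436
y1_9 = 348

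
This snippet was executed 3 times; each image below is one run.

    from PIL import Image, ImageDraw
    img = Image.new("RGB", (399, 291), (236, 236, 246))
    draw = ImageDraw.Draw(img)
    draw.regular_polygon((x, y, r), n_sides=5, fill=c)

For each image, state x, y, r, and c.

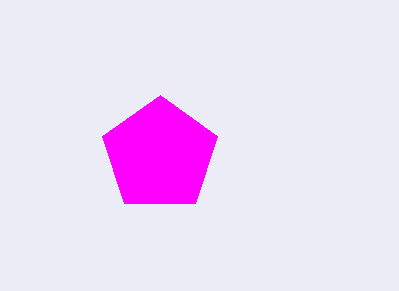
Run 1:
x = 160; y = 155; r = 60; c = 'magenta'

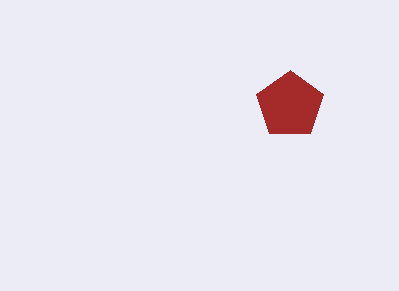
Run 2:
x = 290; y = 105; r = 35; c = 'brown'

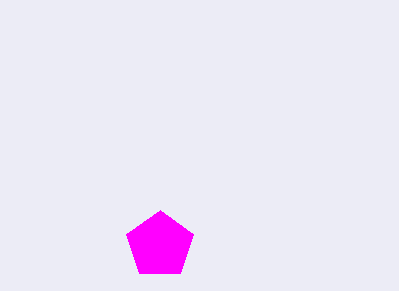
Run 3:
x = 160, y = 245, r = 35, c = 'magenta'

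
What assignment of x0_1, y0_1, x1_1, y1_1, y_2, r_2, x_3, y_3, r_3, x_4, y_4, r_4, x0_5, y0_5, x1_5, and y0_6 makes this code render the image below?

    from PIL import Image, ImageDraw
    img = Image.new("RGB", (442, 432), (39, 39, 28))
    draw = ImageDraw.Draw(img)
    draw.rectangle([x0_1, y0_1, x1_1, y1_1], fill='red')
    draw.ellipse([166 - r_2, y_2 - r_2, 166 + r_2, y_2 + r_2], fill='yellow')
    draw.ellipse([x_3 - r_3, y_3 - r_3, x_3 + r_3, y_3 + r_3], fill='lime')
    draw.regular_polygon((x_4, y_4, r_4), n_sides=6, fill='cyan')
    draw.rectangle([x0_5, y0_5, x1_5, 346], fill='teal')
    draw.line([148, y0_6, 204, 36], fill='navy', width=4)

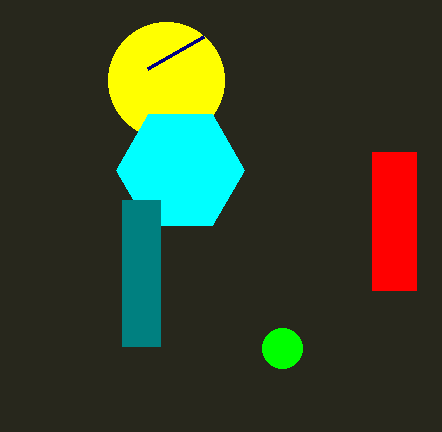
x0_1 = 372, y0_1 = 152, x1_1 = 416, y1_1 = 290, y_2 = 80, r_2 = 58, x_3 = 282, y_3 = 348, r_3 = 20, x_4 = 180, y_4 = 170, r_4 = 64, x0_5 = 122, y0_5 = 200, x1_5 = 160, y0_6 = 68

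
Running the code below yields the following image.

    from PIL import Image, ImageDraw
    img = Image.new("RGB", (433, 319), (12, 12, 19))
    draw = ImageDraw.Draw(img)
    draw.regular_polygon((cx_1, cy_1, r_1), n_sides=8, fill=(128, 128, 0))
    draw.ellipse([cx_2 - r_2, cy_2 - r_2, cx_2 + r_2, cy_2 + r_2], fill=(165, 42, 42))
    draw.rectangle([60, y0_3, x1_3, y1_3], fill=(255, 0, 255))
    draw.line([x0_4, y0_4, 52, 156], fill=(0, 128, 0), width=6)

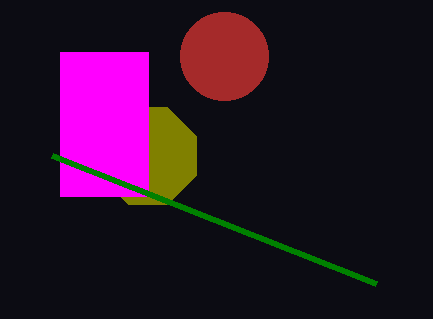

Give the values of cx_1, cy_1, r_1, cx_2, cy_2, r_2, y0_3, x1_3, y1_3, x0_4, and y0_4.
cx_1 = 148
cy_1 = 156
r_1 = 52
cx_2 = 224
cy_2 = 56
r_2 = 44
y0_3 = 52
x1_3 = 148
y1_3 = 196
x0_4 = 376
y0_4 = 284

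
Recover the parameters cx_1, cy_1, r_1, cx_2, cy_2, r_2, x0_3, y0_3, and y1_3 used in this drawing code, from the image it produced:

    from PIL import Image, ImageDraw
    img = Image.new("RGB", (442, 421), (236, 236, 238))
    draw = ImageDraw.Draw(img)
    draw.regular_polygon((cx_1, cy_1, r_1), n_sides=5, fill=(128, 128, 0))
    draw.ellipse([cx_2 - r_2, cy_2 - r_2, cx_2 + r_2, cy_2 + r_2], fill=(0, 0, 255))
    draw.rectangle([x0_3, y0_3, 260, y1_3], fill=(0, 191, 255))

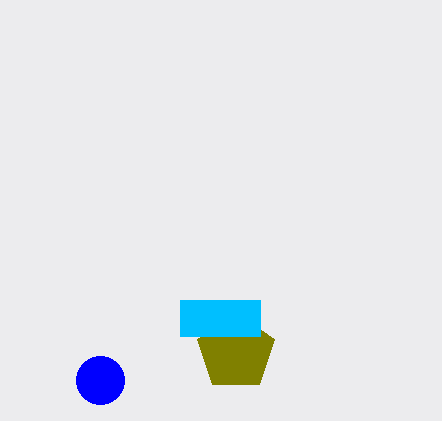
cx_1 = 236; cy_1 = 352; r_1 = 40; cx_2 = 100; cy_2 = 380; r_2 = 24; x0_3 = 180; y0_3 = 300; y1_3 = 336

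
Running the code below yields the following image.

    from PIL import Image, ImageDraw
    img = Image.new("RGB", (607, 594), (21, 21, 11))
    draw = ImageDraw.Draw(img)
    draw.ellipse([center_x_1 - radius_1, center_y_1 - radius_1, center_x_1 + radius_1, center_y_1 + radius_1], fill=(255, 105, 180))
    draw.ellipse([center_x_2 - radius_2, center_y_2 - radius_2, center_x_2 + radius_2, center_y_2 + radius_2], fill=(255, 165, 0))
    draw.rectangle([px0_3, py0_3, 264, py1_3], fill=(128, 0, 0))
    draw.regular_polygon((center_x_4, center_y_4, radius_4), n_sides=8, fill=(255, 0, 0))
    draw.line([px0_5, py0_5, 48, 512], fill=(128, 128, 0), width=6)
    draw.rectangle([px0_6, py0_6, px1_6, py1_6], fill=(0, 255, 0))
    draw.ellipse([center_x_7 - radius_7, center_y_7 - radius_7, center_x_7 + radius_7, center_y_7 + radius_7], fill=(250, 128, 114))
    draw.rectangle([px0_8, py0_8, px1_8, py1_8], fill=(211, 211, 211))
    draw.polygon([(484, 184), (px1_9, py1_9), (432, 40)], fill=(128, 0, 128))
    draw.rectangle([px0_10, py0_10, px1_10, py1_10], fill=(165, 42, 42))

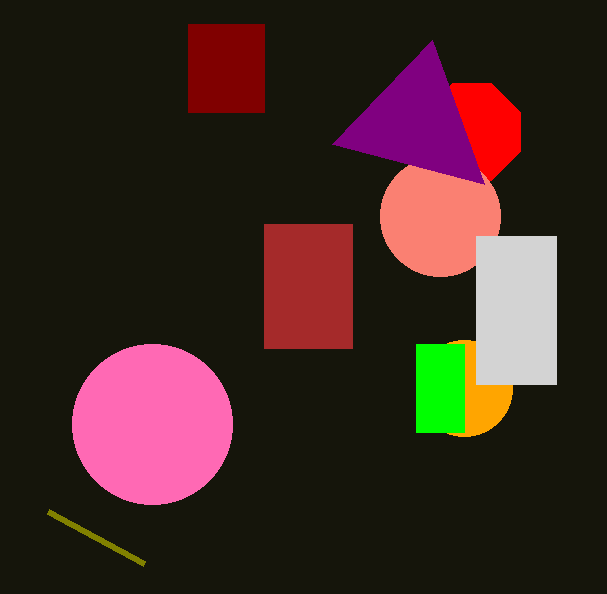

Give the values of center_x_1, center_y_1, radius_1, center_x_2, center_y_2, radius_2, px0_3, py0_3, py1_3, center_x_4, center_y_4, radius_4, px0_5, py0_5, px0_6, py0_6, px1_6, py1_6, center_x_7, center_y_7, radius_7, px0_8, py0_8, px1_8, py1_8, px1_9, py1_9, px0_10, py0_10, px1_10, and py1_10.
center_x_1 = 152
center_y_1 = 424
radius_1 = 80
center_x_2 = 464
center_y_2 = 388
radius_2 = 48
px0_3 = 188
py0_3 = 24
py1_3 = 112
center_x_4 = 472
center_y_4 = 132
radius_4 = 52
px0_5 = 144
py0_5 = 564
px0_6 = 416
py0_6 = 344
px1_6 = 464
py1_6 = 432
center_x_7 = 440
center_y_7 = 216
radius_7 = 60
px0_8 = 476
py0_8 = 236
px1_8 = 556
py1_8 = 384
px1_9 = 332
py1_9 = 144
px0_10 = 264
py0_10 = 224
px1_10 = 352
py1_10 = 348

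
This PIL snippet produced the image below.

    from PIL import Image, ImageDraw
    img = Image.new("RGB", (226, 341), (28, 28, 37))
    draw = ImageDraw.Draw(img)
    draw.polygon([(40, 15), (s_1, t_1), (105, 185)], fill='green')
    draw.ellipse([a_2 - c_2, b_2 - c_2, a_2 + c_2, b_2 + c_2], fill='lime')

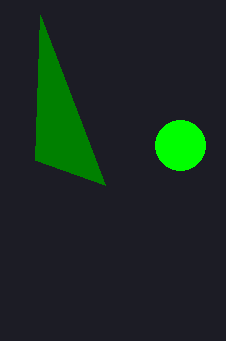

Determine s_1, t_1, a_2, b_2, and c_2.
s_1 = 35
t_1 = 160
a_2 = 180
b_2 = 145
c_2 = 25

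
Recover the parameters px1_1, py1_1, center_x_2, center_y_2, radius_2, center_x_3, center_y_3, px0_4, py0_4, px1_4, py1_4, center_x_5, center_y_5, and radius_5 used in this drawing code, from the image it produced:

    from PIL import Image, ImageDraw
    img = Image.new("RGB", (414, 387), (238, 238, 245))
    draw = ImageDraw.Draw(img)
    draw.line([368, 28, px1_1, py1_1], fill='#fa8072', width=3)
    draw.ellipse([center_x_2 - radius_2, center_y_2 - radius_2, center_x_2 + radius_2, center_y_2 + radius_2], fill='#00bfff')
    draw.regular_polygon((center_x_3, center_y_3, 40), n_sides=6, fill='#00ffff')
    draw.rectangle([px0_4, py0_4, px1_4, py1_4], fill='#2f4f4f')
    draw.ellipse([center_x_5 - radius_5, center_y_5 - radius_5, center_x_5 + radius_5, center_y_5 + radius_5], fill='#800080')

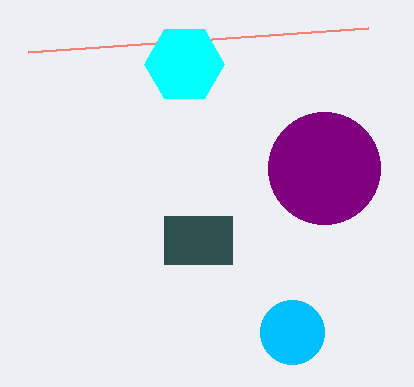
px1_1 = 28, py1_1 = 52, center_x_2 = 292, center_y_2 = 332, radius_2 = 32, center_x_3 = 184, center_y_3 = 64, px0_4 = 164, py0_4 = 216, px1_4 = 232, py1_4 = 264, center_x_5 = 324, center_y_5 = 168, radius_5 = 56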